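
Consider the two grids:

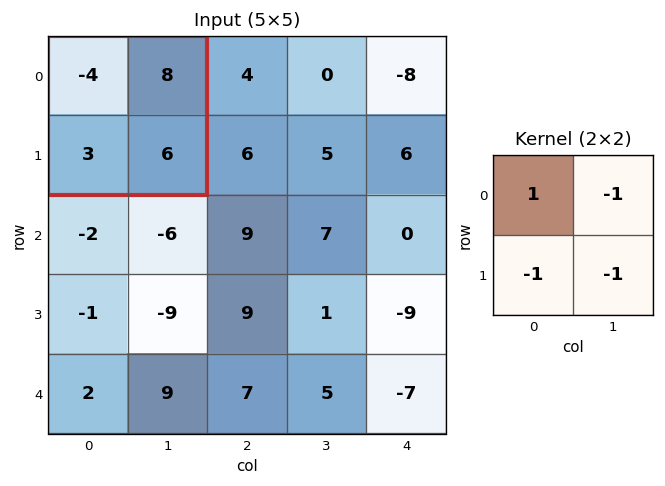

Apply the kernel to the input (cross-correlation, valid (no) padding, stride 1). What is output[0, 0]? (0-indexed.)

The receptive field on the input at this output position is [-4 8 / 3 6]. Elementwise product with the kernel and sum: -4·1 + 8·-1 + 3·-1 + 6·-1.

-21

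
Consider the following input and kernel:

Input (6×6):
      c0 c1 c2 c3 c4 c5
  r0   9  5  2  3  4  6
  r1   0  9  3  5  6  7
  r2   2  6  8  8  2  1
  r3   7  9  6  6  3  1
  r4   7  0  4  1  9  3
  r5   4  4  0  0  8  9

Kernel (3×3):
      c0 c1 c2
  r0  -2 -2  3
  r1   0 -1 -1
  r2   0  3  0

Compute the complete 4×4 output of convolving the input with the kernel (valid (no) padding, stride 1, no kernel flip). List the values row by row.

Output[0,0]: The receptive field on the input at this output position is [9 5 2 / 0 9 3 / 2 6 8]. Elementwise product with the kernel and sum: 9·-2 + 5·-2 + 2·3 + 9·-1 + 3·-1 + 6·3.

-16 11 15 -3
4 -7 10 5
-7 -4 -32 6
-6 -17 -25 -3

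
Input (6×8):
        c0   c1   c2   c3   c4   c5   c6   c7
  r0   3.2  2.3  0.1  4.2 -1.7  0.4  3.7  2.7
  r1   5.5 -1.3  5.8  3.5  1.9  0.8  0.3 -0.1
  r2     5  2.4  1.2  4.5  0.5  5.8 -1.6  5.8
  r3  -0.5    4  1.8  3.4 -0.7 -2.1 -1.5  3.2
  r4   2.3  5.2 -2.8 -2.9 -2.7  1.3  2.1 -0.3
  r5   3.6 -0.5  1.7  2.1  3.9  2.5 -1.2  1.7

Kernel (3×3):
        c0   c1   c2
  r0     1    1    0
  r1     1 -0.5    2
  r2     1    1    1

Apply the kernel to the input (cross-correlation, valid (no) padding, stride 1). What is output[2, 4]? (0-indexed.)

4.35

The receptive field on the input at this output position is [0.5 5.8 -1.6 / -0.7 -2.1 -1.5 / -2.7 1.3 2.1]. Elementwise product with the kernel and sum: 0.5·1 + 5.8·1 + -0.7·1 + -2.1·-0.5 + -1.5·2 + -2.7·1 + 1.3·1 + 2.1·1.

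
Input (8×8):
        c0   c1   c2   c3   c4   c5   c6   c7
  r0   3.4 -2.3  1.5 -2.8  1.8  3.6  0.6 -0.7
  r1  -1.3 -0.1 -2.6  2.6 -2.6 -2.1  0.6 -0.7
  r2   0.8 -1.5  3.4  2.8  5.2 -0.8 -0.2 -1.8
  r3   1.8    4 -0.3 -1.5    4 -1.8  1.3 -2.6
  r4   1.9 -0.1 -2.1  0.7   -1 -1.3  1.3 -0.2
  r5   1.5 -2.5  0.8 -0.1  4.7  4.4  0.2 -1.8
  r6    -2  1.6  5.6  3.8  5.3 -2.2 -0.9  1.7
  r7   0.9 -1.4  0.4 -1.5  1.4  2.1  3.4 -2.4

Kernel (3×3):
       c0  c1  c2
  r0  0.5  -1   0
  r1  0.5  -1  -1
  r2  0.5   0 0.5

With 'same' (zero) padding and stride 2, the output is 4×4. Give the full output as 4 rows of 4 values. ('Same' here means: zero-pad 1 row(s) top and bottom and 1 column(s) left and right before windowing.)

-1.15 1.4 -6.55 0.5
4 -3.15 -0.75 -2.25
-4.85 2.35 0.05 -2.65
-1.8 -12.1 -5.65 -0.05

Output[0,0]: The receptive field on the zero-padded input at this output position is [0 0 0 / 0 3.4 -2.3 / 0 -1.3 -0.1]. Elementwise product with the kernel and sum: 0·0.5 + 0·-1 + 0·0.5 + 3.4·-1 + -2.3·-1 + 0·0.5 + -0.1·0.5.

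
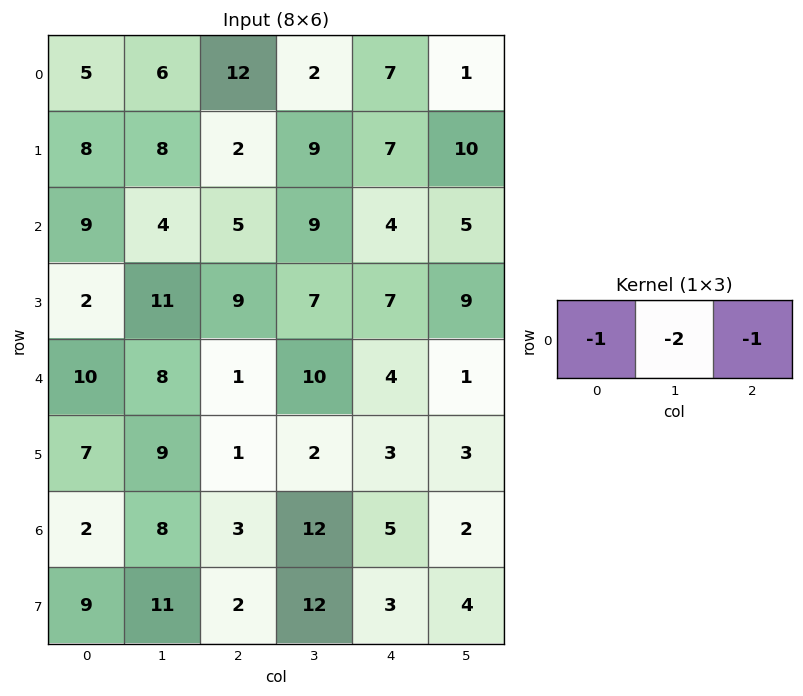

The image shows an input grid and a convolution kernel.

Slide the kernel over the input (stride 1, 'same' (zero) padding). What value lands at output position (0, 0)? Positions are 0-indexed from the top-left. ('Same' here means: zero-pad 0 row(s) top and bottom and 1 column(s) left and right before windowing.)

-16

The receptive field on the zero-padded input at this output position is [0 5 6]. Elementwise product with the kernel and sum: 0·-1 + 5·-2 + 6·-1.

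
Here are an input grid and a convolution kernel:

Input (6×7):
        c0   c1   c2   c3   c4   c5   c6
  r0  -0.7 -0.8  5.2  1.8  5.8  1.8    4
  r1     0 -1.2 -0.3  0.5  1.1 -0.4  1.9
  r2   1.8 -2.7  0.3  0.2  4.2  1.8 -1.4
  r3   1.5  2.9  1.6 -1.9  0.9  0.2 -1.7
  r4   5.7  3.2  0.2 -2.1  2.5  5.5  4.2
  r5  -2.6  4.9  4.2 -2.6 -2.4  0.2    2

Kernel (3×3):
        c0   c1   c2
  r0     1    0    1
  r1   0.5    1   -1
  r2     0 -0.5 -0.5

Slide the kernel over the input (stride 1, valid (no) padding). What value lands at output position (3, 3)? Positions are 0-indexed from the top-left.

The receptive field on the input at this output position is [-1.9 0.9 0.2 / -2.1 2.5 5.5 / -2.6 -2.4 0.2]. Elementwise product with the kernel and sum: -1.9·1 + 0.2·1 + -2.1·0.5 + 2.5·1 + 5.5·-1 + -2.4·-0.5 + 0.2·-0.5.

-4.65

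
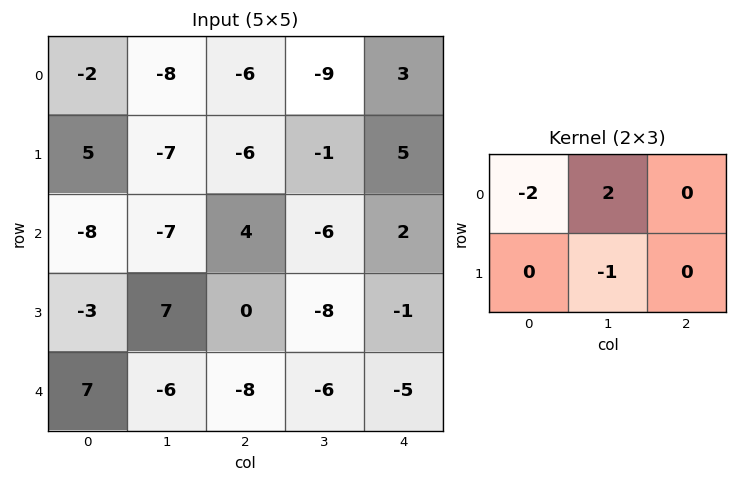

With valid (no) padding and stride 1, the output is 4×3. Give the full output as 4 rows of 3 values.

-5 10 -5
-17 -2 16
-5 22 -12
26 -6 -10

Output[0,0]: The receptive field on the input at this output position is [-2 -8 -6 / 5 -7 -6]. Elementwise product with the kernel and sum: -2·-2 + -8·2 + -7·-1.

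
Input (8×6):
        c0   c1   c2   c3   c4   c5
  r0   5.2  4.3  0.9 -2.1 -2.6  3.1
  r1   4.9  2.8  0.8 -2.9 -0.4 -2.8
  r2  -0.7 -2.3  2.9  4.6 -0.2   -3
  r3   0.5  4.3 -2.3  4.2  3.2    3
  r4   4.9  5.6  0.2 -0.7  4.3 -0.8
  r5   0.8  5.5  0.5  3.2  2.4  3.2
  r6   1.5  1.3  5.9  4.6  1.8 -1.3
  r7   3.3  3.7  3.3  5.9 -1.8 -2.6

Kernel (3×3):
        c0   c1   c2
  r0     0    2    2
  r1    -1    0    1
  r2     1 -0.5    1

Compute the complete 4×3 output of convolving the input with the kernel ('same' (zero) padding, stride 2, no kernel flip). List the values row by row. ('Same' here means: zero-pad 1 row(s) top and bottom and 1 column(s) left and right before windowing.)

Output[0,0]: The receptive field on the zero-padded input at this output position is [0 0 0 / 0 5.2 4.3 / 0 4.9 2.8]. Elementwise product with the kernel and sum: 0·2 + 0·2 + 0·-1 + 4.3·1 + 0·1 + 4.9·-0.5 + 2.8·1.
Output[0,1]: The receptive field on the zero-padded input at this output position is [0 0 0 / 4.3 0.9 -2.1 / 2.8 0.8 -2.9]. Elementwise product with the kernel and sum: 0·2 + 0·2 + 4.3·-1 + -2.1·1 + 2.8·1 + 0.8·-0.5 + -2.9·1.

4.65 -6.9 -0.3
17.15 12.35 -8.4
20.3 5.95 17.5
15.95 18.65 9.5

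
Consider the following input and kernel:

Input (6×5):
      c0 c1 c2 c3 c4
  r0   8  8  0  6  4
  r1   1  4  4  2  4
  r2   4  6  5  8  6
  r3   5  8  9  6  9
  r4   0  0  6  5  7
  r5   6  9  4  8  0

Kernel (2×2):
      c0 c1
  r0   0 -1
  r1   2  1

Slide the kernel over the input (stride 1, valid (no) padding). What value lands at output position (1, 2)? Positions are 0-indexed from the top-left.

16

The receptive field on the input at this output position is [4 2 / 5 8]. Elementwise product with the kernel and sum: 2·-1 + 5·2 + 8·1.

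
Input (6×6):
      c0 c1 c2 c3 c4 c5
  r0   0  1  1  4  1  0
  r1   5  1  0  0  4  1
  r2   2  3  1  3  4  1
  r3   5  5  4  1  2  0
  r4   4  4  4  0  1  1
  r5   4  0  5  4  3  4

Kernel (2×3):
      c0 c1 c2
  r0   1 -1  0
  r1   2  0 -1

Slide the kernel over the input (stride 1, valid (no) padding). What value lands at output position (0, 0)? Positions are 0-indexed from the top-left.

9

The receptive field on the input at this output position is [0 1 1 / 5 1 0]. Elementwise product with the kernel and sum: 0·1 + 1·-1 + 5·2 + 0·-1.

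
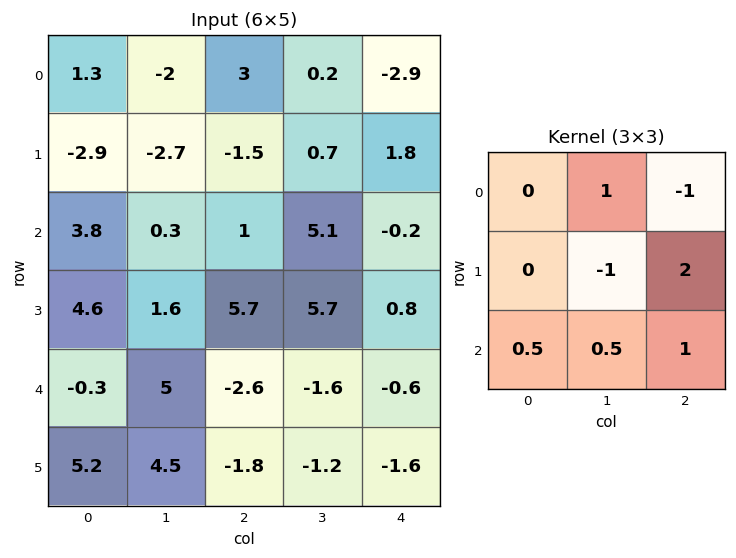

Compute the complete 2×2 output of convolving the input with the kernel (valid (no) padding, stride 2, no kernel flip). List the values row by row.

-2.25 8.85
8.85 -1.5

Output[0,0]: The receptive field on the input at this output position is [1.3 -2 3 / -2.9 -2.7 -1.5 / 3.8 0.3 1]. Elementwise product with the kernel and sum: -2·1 + 3·-1 + -2.7·-1 + -1.5·2 + 3.8·0.5 + 0.3·0.5 + 1·1.
Output[0,1]: The receptive field on the input at this output position is [3 0.2 -2.9 / -1.5 0.7 1.8 / 1 5.1 -0.2]. Elementwise product with the kernel and sum: 0.2·1 + -2.9·-1 + 0.7·-1 + 1.8·2 + 1·0.5 + 5.1·0.5 + -0.2·1.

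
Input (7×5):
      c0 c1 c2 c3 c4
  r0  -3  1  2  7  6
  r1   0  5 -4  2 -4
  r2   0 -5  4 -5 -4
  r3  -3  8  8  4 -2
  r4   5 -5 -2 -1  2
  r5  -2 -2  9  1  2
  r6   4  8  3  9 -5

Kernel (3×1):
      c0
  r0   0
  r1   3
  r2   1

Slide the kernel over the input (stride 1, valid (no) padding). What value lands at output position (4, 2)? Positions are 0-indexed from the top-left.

The receptive field on the input at this output position is [-2 / 9 / 3]. Elementwise product with the kernel and sum: 9·3 + 3·1.

30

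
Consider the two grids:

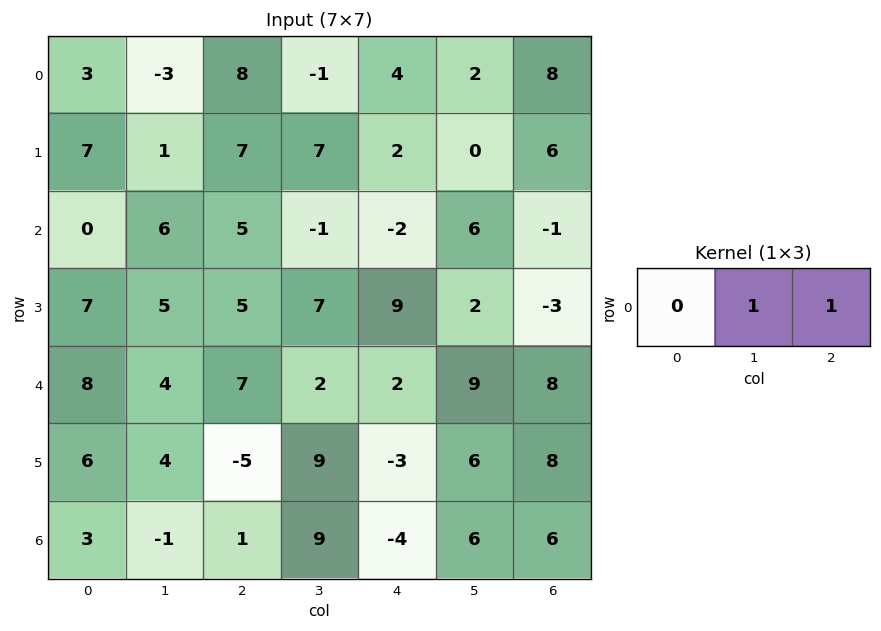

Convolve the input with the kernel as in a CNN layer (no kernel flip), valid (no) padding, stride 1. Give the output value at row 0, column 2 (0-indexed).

3

The receptive field on the input at this output position is [8 -1 4]. Elementwise product with the kernel and sum: -1·1 + 4·1.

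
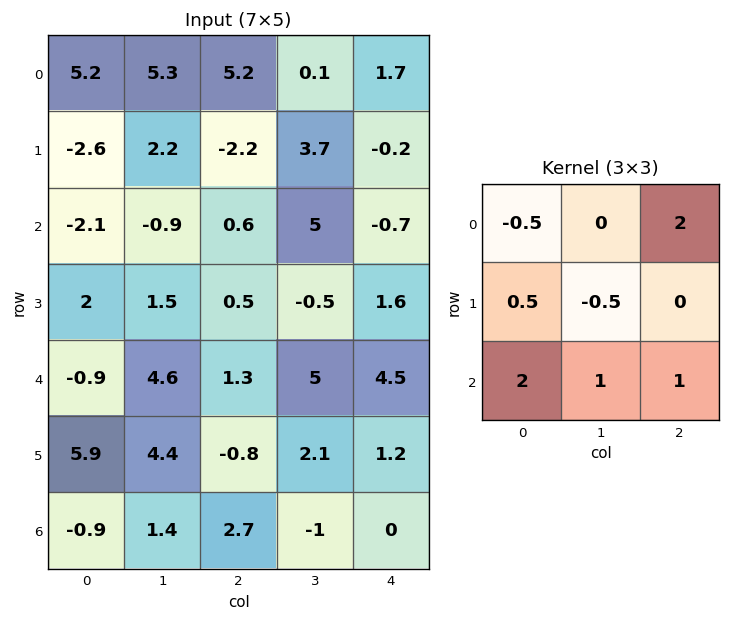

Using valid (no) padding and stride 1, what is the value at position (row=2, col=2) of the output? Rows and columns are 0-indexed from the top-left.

The receptive field on the input at this output position is [0.6 5 -0.7 / 0.5 -0.5 1.6 / 1.3 5 4.5]. Elementwise product with the kernel and sum: 0.6·-0.5 + -0.7·2 + 0.5·0.5 + -0.5·-0.5 + 1.3·2 + 5·1 + 4.5·1.

10.9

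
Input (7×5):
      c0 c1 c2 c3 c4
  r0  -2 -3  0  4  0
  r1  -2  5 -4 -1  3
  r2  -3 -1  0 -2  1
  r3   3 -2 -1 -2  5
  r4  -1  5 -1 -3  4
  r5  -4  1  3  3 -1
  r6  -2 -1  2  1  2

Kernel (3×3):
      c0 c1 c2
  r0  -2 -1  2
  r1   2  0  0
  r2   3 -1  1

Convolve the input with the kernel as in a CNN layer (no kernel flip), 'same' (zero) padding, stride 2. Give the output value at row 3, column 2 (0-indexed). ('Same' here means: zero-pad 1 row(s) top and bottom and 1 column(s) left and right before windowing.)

-3

The receptive field on the zero-padded input at this output position is [3 -1 0 / 1 2 0 / 0 0 0]. Elementwise product with the kernel and sum: 3·-2 + -1·-1 + 0·2 + 1·2 + 0·3 + 0·-1 + 0·1.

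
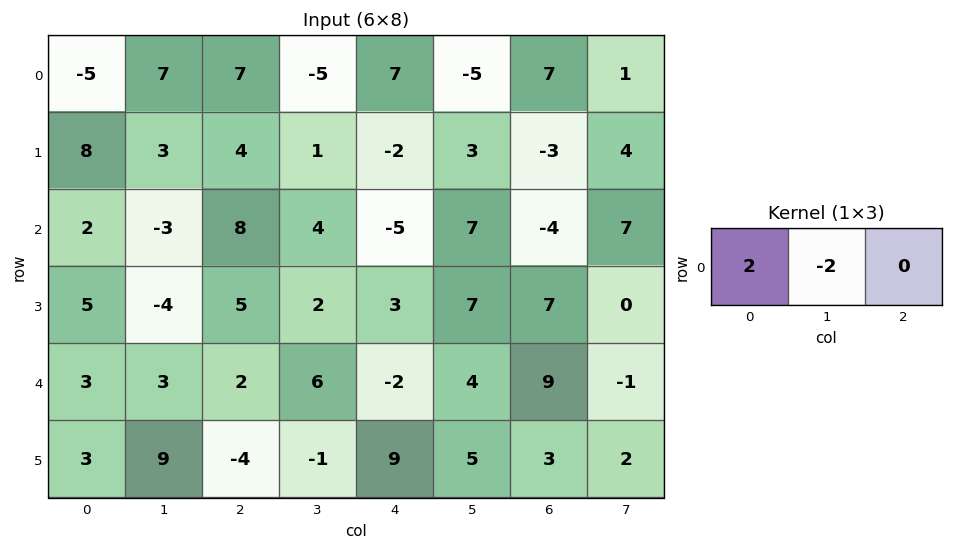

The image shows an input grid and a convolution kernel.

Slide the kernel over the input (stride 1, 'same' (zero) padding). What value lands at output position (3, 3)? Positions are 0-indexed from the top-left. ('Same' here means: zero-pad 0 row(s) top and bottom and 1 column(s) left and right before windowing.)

The receptive field on the zero-padded input at this output position is [5 2 3]. Elementwise product with the kernel and sum: 5·2 + 2·-2.

6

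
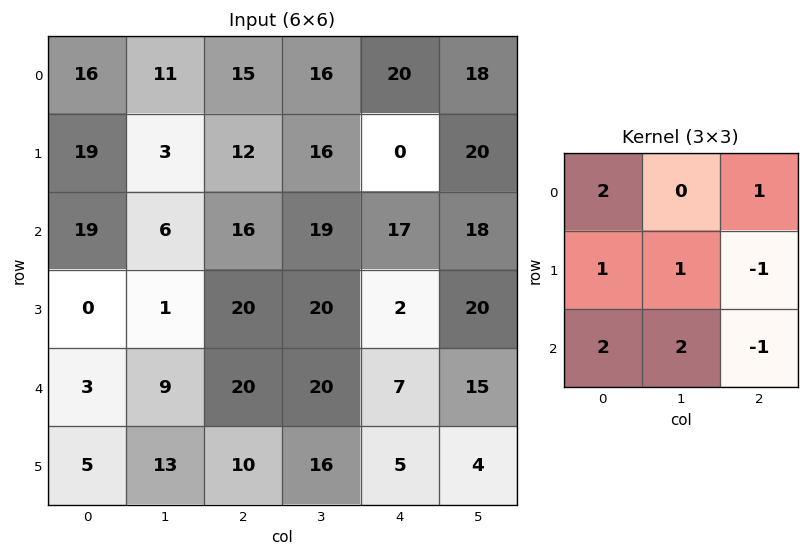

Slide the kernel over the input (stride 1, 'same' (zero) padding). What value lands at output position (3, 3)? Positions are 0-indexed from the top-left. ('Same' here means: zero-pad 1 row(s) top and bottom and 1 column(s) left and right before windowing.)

160

The receptive field on the zero-padded input at this output position is [16 19 17 / 20 20 2 / 20 20 7]. Elementwise product with the kernel and sum: 16·2 + 17·1 + 20·1 + 20·1 + 2·-1 + 20·2 + 20·2 + 7·-1.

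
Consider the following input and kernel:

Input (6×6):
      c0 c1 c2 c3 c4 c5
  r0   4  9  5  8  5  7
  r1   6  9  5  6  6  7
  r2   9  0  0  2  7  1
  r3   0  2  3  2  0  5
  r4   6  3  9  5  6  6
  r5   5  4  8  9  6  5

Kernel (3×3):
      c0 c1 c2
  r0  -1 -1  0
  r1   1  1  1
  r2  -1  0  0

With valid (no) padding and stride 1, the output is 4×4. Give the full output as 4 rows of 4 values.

-2 6 4 4
-6 -14 -5 -4
-10 4 -6 -7
11 8 7 6

Output[0,0]: The receptive field on the input at this output position is [4 9 5 / 6 9 5 / 9 0 0]. Elementwise product with the kernel and sum: 4·-1 + 9·-1 + 6·1 + 9·1 + 5·1 + 9·-1.
Output[0,1]: The receptive field on the input at this output position is [9 5 8 / 9 5 6 / 0 0 2]. Elementwise product with the kernel and sum: 9·-1 + 5·-1 + 9·1 + 5·1 + 6·1 + 0·-1.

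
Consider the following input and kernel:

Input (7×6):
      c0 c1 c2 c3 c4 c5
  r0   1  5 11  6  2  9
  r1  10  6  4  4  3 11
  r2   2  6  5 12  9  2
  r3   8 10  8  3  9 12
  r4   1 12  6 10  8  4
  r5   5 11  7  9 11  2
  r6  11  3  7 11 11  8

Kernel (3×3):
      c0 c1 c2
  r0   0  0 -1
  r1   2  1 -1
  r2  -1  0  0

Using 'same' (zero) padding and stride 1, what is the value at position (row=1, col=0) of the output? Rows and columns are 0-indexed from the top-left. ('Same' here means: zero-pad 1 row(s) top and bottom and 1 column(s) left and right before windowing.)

The receptive field on the zero-padded input at this output position is [0 1 5 / 0 10 6 / 0 2 6]. Elementwise product with the kernel and sum: 5·-1 + 0·2 + 10·1 + 6·-1 + 0·-1.

-1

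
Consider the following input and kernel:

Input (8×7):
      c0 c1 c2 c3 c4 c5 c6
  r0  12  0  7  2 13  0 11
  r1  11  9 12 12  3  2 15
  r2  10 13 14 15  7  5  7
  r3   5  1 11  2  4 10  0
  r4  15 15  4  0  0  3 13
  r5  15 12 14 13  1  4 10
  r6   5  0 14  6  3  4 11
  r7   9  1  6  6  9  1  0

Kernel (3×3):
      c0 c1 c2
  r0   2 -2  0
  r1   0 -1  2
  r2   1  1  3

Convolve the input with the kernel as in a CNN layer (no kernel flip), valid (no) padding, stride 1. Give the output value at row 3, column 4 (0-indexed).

The receptive field on the input at this output position is [4 10 0 / 0 3 13 / 1 4 10]. Elementwise product with the kernel and sum: 4·2 + 10·-2 + 3·-1 + 13·2 + 1·1 + 4·1 + 10·3.

46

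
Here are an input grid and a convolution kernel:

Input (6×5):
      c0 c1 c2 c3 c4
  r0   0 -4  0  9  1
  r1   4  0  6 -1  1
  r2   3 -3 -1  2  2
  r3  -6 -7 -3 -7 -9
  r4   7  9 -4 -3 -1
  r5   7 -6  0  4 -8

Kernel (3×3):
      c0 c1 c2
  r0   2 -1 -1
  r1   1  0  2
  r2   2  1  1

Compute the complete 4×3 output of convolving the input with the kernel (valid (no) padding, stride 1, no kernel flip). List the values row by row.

Output[0,0]: The receptive field on the input at this output position is [0 -4 0 / 4 0 6 / 3 -3 -1]. Elementwise product with the kernel and sum: 0·2 + -4·-1 + 0·-1 + 4·1 + 6·2 + 3·2 + -3·1 + -1·1.
Output[0,1]: The receptive field on the input at this output position is [-4 0 9 / 0 6 -1 / -3 -1 2]. Elementwise product with the kernel and sum: -4·2 + 0·-1 + 9·-1 + 0·1 + -1·2 + -3·2 + -1·1 + 2·1.

22 -24 0
-19 -28 -7
17 -17 -39
5 -9 0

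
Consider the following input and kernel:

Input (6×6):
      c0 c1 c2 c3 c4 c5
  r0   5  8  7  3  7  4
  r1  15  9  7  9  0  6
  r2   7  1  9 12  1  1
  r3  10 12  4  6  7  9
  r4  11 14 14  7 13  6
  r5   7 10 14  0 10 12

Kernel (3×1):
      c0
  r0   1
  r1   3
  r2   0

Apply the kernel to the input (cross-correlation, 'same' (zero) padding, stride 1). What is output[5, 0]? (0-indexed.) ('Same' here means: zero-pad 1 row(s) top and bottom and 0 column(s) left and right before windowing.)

The receptive field on the zero-padded input at this output position is [11 / 7 / 0]. Elementwise product with the kernel and sum: 11·1 + 7·3.

32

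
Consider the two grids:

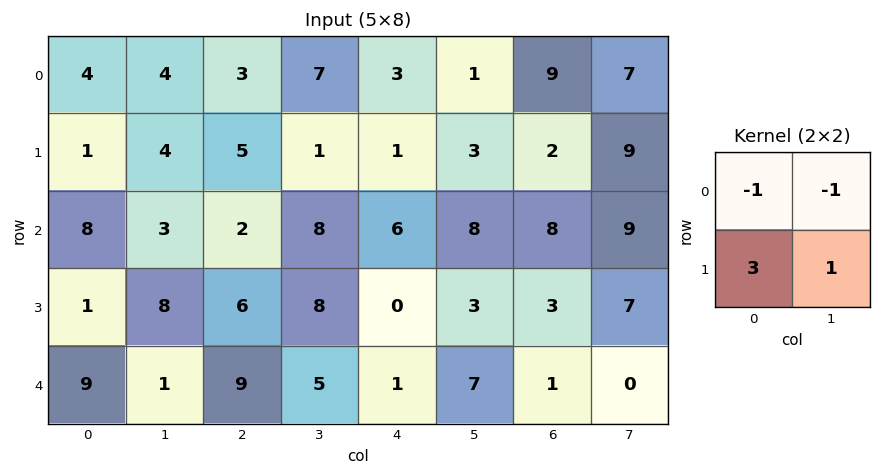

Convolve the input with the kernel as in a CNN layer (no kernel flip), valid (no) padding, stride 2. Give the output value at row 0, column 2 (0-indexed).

2

The receptive field on the input at this output position is [3 1 / 1 3]. Elementwise product with the kernel and sum: 3·-1 + 1·-1 + 1·3 + 3·1.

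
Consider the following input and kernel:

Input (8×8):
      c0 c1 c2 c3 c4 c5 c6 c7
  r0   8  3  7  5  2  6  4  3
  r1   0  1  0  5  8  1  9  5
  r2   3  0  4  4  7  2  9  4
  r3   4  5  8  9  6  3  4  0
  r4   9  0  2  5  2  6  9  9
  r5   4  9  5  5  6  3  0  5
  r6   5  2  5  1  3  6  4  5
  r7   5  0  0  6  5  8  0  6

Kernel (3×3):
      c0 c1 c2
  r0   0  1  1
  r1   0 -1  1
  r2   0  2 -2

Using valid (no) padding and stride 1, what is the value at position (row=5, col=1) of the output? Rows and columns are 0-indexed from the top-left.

-6

The receptive field on the input at this output position is [9 5 5 / 2 5 1 / 0 0 6]. Elementwise product with the kernel and sum: 5·1 + 5·1 + 5·-1 + 1·1 + 0·2 + 6·-2.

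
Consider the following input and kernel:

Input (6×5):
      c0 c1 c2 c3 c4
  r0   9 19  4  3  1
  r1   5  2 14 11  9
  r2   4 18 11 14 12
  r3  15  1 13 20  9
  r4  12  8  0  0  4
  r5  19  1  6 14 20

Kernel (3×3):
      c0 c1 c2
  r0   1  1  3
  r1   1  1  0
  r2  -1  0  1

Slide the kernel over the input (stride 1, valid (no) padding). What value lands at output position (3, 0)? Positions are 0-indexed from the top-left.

The receptive field on the input at this output position is [15 1 13 / 12 8 0 / 19 1 6]. Elementwise product with the kernel and sum: 15·1 + 1·1 + 13·3 + 12·1 + 8·1 + 19·-1 + 6·1.

62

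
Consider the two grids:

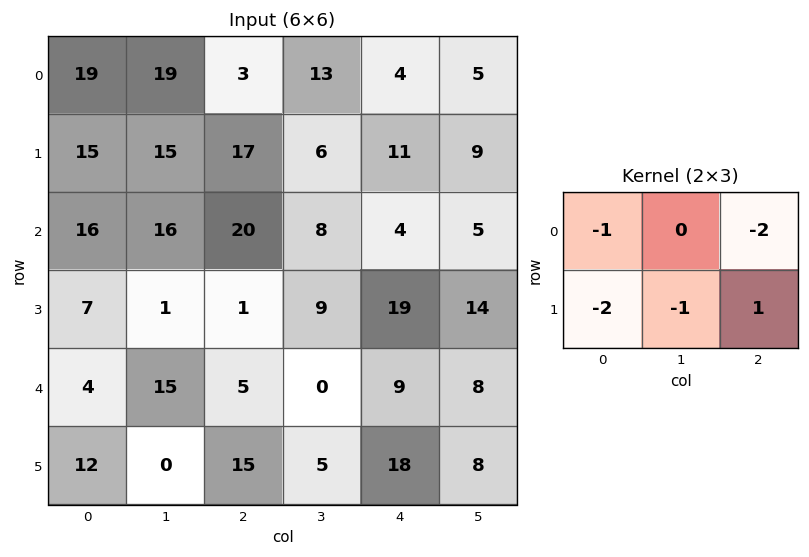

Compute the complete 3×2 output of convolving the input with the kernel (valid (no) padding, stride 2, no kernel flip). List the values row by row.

Output[0,0]: The receptive field on the input at this output position is [19 19 3 / 15 15 17]. Elementwise product with the kernel and sum: 19·-1 + 3·-2 + 15·-2 + 15·-1 + 17·1.

-53 -40
-70 -20
-23 -40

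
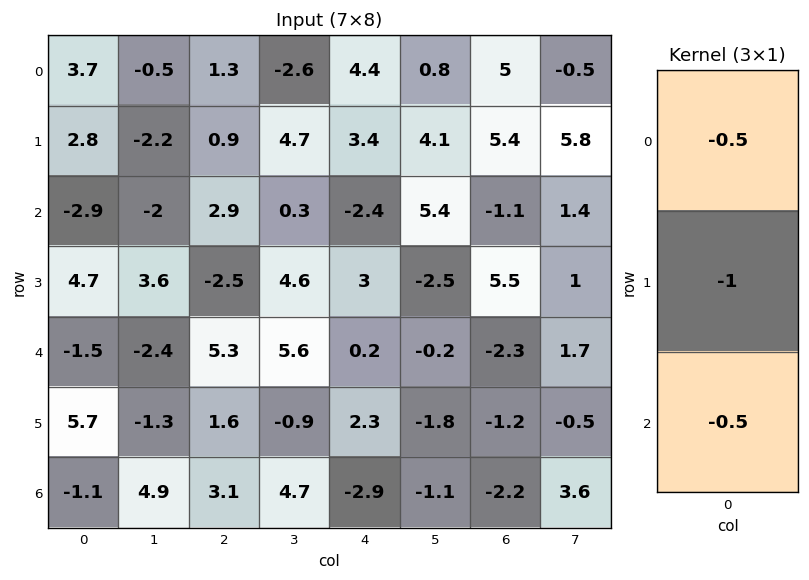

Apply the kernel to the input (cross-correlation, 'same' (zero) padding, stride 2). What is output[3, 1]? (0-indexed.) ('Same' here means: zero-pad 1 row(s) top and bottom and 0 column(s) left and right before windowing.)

The receptive field on the zero-padded input at this output position is [1.6 / 3.1 / 0]. Elementwise product with the kernel and sum: 1.6·-0.5 + 3.1·-1 + 0·-0.5.

-3.9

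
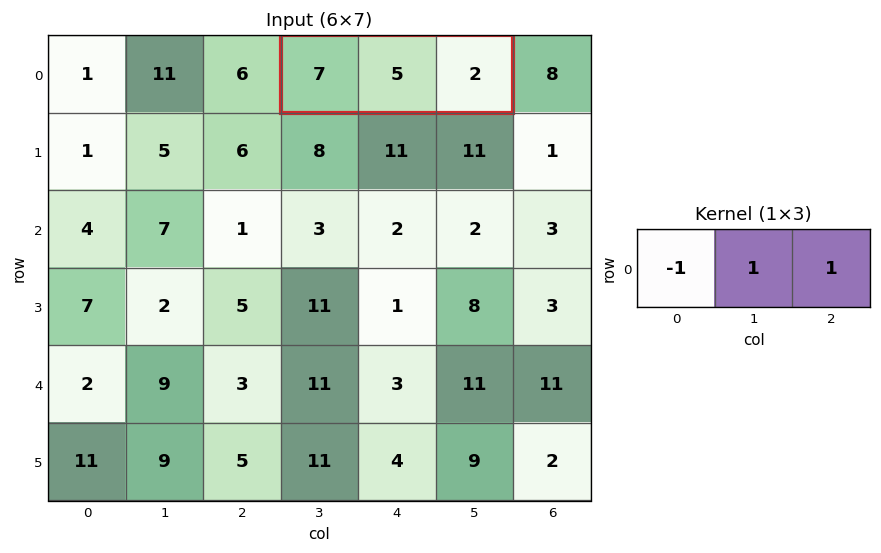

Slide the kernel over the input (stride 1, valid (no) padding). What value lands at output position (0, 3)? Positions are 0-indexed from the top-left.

0

The receptive field on the input at this output position is [7 5 2]. Elementwise product with the kernel and sum: 7·-1 + 5·1 + 2·1.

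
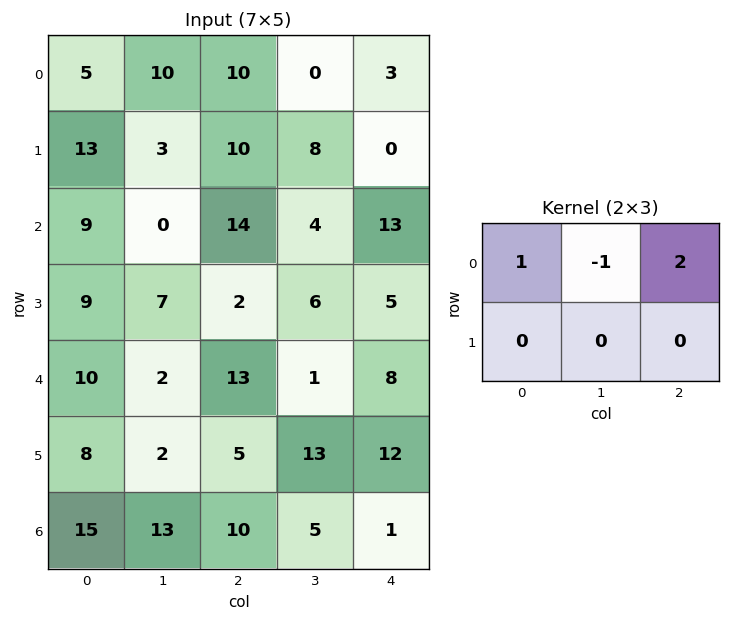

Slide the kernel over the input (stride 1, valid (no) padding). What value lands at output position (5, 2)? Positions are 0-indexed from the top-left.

16

The receptive field on the input at this output position is [5 13 12 / 10 5 1]. Elementwise product with the kernel and sum: 5·1 + 13·-1 + 12·2.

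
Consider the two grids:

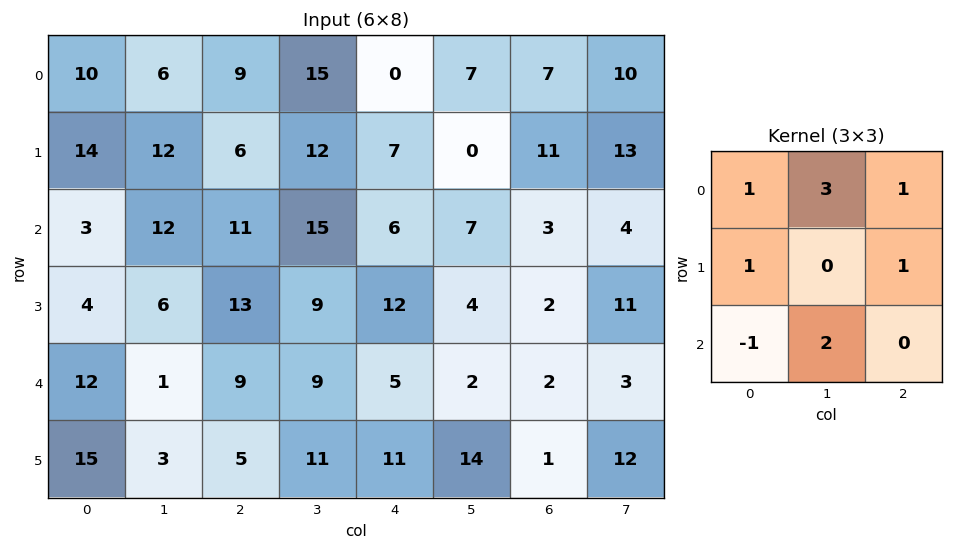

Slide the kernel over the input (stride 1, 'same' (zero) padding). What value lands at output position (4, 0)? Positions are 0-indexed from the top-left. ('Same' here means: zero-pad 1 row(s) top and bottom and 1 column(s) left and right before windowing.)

The receptive field on the zero-padded input at this output position is [0 4 6 / 0 12 1 / 0 15 3]. Elementwise product with the kernel and sum: 0·1 + 4·3 + 6·1 + 0·1 + 1·1 + 0·-1 + 15·2.

49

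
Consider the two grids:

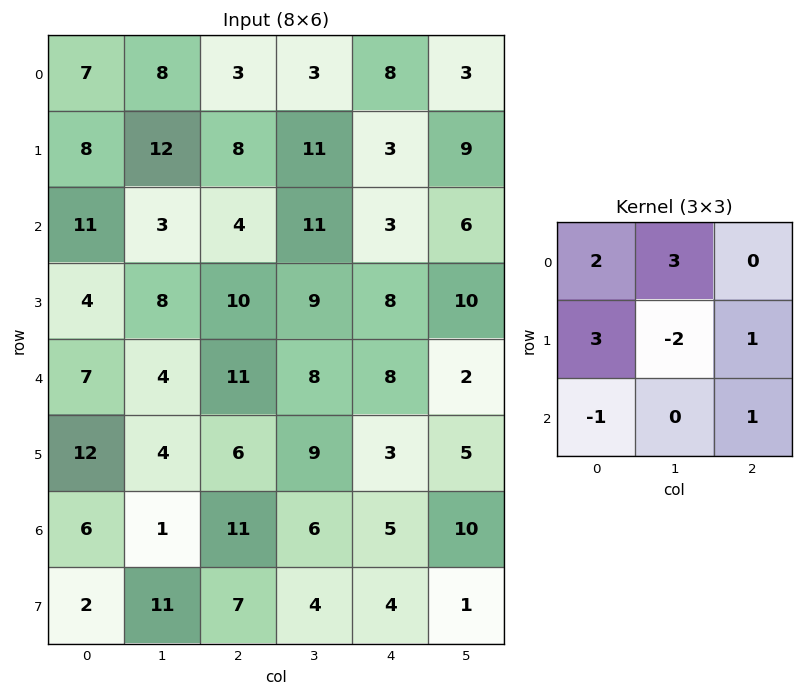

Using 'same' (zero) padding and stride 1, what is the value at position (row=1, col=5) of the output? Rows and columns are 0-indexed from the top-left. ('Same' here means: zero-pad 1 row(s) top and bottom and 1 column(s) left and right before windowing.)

13

The receptive field on the zero-padded input at this output position is [8 3 0 / 3 9 0 / 3 6 0]. Elementwise product with the kernel and sum: 8·2 + 3·3 + 3·3 + 9·-2 + 0·1 + 3·-1 + 0·1.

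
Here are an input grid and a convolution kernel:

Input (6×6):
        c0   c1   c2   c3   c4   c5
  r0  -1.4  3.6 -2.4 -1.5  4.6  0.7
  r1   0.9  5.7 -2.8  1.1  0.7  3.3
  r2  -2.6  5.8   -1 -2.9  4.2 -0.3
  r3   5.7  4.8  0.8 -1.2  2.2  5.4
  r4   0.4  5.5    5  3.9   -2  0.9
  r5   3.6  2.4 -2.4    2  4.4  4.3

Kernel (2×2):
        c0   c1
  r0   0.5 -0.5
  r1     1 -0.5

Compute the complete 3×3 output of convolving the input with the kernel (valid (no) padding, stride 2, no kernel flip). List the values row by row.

Output[0,0]: The receptive field on the input at this output position is [-1.4 3.6 / 0.9 5.7]. Elementwise product with the kernel and sum: -1.4·0.5 + 3.6·-0.5 + 0.9·1 + 5.7·-0.5.
Output[0,1]: The receptive field on the input at this output position is [-2.4 -1.5 / -2.8 1.1]. Elementwise product with the kernel and sum: -2.4·0.5 + -1.5·-0.5 + -2.8·1 + 1.1·-0.5.

-4.45 -3.8 1
-0.9 2.35 1.75
-0.15 -2.85 0.8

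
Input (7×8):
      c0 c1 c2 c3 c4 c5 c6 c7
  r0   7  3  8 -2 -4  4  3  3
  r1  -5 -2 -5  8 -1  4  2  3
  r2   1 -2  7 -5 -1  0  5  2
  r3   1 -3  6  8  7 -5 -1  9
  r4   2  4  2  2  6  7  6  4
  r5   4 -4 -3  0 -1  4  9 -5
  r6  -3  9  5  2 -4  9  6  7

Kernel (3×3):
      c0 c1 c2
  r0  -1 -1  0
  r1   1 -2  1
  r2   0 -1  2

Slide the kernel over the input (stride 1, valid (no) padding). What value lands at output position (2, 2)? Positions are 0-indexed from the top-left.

5

The receptive field on the input at this output position is [7 -5 -1 / 6 8 7 / 2 2 6]. Elementwise product with the kernel and sum: 7·-1 + -5·-1 + 6·1 + 8·-2 + 7·1 + 2·-1 + 6·2.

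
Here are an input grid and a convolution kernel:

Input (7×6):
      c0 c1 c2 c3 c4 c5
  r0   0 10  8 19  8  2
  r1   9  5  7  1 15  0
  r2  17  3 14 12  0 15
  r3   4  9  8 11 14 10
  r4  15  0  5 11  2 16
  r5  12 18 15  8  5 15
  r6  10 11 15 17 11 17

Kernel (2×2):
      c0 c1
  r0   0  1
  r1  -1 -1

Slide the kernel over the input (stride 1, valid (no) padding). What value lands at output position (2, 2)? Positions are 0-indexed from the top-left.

-7

The receptive field on the input at this output position is [14 12 / 8 11]. Elementwise product with the kernel and sum: 12·1 + 8·-1 + 11·-1.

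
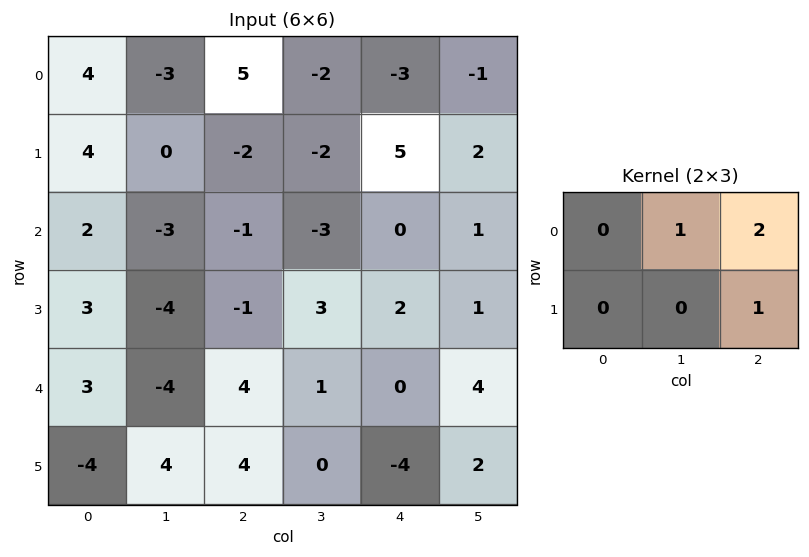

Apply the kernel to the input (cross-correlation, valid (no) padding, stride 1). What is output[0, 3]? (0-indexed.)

-3

The receptive field on the input at this output position is [-2 -3 -1 / -2 5 2]. Elementwise product with the kernel and sum: -3·1 + -1·2 + 2·1.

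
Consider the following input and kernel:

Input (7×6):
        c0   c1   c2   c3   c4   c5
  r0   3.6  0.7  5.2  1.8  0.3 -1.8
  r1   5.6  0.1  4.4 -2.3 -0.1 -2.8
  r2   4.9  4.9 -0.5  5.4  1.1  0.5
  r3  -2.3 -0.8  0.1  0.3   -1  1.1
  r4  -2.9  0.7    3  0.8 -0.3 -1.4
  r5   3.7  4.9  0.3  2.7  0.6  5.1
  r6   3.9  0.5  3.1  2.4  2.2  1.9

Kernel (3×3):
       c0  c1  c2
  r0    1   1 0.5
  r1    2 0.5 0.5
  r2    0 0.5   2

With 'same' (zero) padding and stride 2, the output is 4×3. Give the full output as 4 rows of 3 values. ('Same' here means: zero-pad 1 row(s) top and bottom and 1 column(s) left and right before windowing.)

5.15 2.5 -2.8
7.8 16.25 9.5
7.85 8.3 11.1
8.35 10.3 12.7

Output[0,0]: The receptive field on the zero-padded input at this output position is [0 0 0 / 0 3.6 0.7 / 0 5.6 0.1]. Elementwise product with the kernel and sum: 0·1 + 0·1 + 0·0.5 + 0·2 + 3.6·0.5 + 0.7·0.5 + 5.6·0.5 + 0.1·2.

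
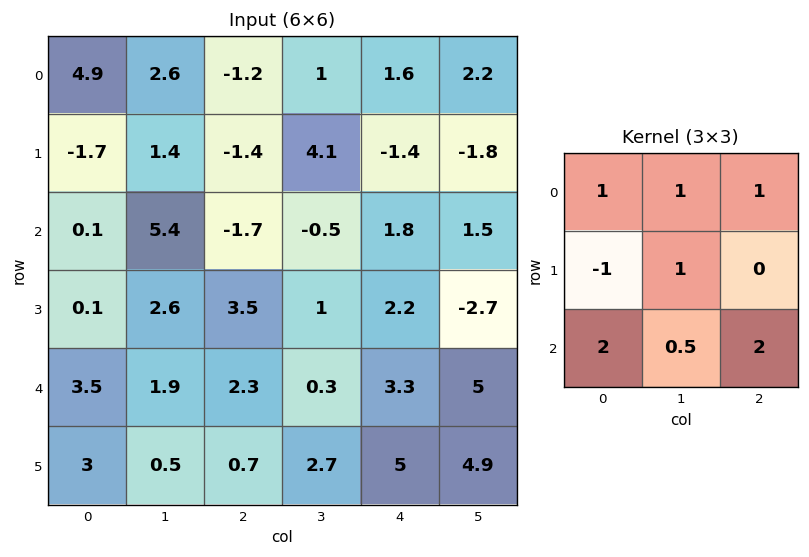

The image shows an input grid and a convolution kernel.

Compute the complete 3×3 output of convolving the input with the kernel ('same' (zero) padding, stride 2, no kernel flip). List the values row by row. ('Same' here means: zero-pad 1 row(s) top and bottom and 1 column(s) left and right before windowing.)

Output[0,0]: The receptive field on the zero-padded input at this output position is [0 0 0 / 0 4.9 2.6 / 0 -1.7 1.4]. Elementwise product with the kernel and sum: 0·1 + 0·1 + 0·1 + 0·-1 + 4.9·1 + 0·2 + -1.7·0.5 + 1.4·2.

6.85 6.5 4.5
5.05 5.95 0.9
8.7 14.25 21.2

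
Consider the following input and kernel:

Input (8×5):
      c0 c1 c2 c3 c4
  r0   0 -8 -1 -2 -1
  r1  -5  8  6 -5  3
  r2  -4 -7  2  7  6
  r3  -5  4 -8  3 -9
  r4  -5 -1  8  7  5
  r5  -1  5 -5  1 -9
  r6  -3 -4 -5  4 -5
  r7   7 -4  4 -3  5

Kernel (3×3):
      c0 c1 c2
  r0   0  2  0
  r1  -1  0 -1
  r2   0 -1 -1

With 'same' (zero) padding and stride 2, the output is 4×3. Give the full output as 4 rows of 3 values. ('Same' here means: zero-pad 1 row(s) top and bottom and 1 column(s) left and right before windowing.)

Output[0,0]: The receptive field on the zero-padded input at this output position is [0 0 0 / 0 0 -8 / 0 -5 8]. Elementwise product with the kernel and sum: 0·2 + 0·-1 + -8·-1 + -5·-1 + 8·-1.
Output[0,1]: The receptive field on the zero-padded input at this output position is [0 0 0 / -8 -1 -2 / 8 6 -5]. Elementwise product with the kernel and sum: 0·2 + -8·-1 + -2·-1 + 6·-1 + -5·-1.

5 9 -1
-2 17 8
-13 -18 -16
-1 -11 -27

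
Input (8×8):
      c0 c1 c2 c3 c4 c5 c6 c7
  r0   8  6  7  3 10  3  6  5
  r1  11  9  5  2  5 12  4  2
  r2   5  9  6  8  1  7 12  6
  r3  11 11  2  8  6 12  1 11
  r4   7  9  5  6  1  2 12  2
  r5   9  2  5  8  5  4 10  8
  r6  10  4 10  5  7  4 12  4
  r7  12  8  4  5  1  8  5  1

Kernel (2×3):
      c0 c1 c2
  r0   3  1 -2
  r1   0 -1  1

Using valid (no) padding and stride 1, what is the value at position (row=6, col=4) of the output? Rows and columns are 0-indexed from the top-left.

The receptive field on the input at this output position is [7 4 12 / 1 8 5]. Elementwise product with the kernel and sum: 7·3 + 4·1 + 12·-2 + 8·-1 + 5·1.

-2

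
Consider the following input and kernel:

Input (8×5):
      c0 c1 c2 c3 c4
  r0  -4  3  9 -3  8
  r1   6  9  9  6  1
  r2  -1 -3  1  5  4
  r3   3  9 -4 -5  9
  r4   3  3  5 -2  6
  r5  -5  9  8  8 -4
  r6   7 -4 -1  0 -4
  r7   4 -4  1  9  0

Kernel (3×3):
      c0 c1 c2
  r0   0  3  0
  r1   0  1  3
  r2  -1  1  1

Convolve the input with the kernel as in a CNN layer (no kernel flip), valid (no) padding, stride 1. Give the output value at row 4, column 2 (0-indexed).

-13

The receptive field on the input at this output position is [5 -2 6 / 8 8 -4 / -1 0 -4]. Elementwise product with the kernel and sum: -2·3 + 8·1 + -4·3 + -1·-1 + 0·1 + -4·1.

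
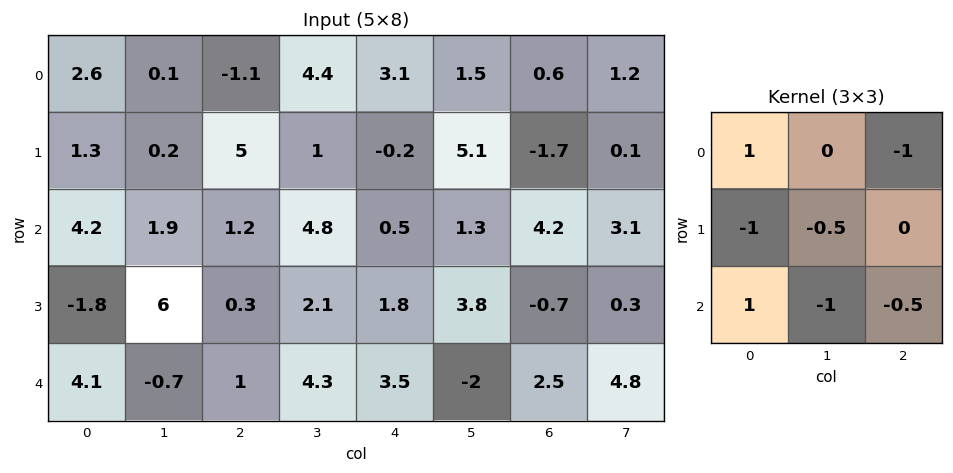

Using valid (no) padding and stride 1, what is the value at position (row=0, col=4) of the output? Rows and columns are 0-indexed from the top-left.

The receptive field on the input at this output position is [3.1 1.5 0.6 / -0.2 5.1 -1.7 / 0.5 1.3 4.2]. Elementwise product with the kernel and sum: 3.1·1 + 0.6·-1 + -0.2·-1 + 5.1·-0.5 + 0.5·1 + 1.3·-1 + 4.2·-0.5.

-2.75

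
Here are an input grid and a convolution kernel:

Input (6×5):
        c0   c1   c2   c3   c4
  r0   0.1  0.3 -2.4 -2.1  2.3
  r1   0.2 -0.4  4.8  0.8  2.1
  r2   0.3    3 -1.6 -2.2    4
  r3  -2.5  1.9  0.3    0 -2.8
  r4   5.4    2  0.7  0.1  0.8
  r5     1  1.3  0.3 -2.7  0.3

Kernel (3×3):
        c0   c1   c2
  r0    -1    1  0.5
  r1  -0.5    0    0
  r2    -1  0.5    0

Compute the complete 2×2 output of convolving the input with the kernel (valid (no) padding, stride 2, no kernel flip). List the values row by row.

0.1 -0.45
-1.25 0.6

Output[0,0]: The receptive field on the input at this output position is [0.1 0.3 -2.4 / 0.2 -0.4 4.8 / 0.3 3 -1.6]. Elementwise product with the kernel and sum: 0.1·-1 + 0.3·1 + -2.4·0.5 + 0.2·-0.5 + 0.3·-1 + 3·0.5.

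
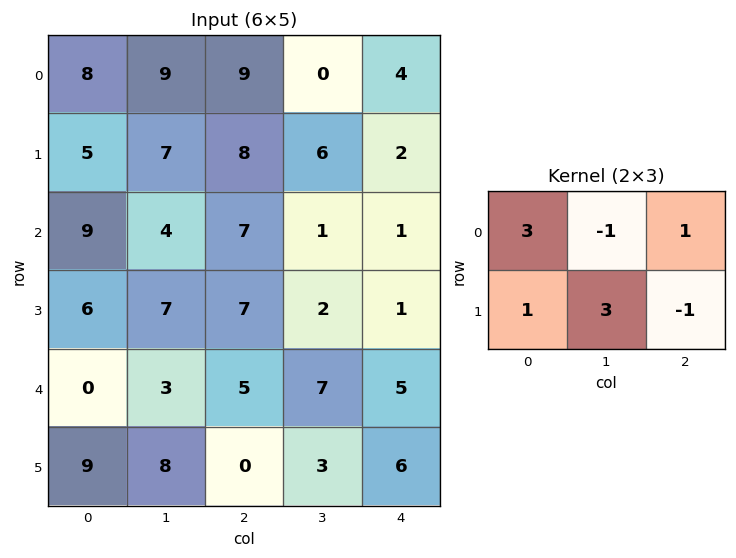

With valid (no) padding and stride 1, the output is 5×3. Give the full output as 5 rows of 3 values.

42 43 55
30 43 29
50 32 33
22 27 41
35 16 16

Output[0,0]: The receptive field on the input at this output position is [8 9 9 / 5 7 8]. Elementwise product with the kernel and sum: 8·3 + 9·-1 + 9·1 + 5·1 + 7·3 + 8·-1.
Output[0,1]: The receptive field on the input at this output position is [9 9 0 / 7 8 6]. Elementwise product with the kernel and sum: 9·3 + 9·-1 + 0·1 + 7·1 + 8·3 + 6·-1.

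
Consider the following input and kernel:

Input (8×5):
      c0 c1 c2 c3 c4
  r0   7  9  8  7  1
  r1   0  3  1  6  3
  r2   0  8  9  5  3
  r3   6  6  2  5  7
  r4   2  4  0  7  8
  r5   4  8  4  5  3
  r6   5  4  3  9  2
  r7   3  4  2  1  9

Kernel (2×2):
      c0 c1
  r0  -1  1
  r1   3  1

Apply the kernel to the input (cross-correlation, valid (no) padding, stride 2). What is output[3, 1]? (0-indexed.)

The receptive field on the input at this output position is [3 9 / 2 1]. Elementwise product with the kernel and sum: 3·-1 + 9·1 + 2·3 + 1·1.

13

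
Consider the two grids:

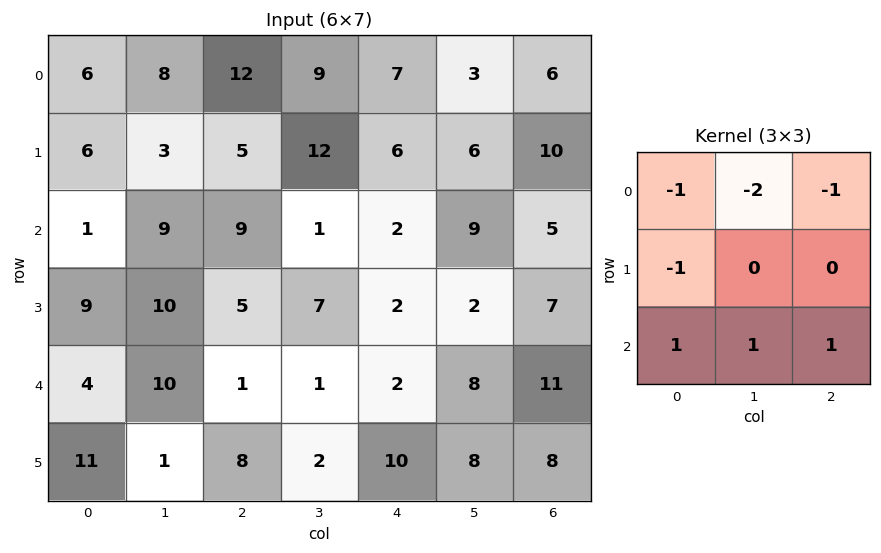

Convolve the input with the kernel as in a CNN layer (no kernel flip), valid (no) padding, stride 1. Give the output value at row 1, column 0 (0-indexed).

The receptive field on the input at this output position is [6 3 5 / 1 9 9 / 9 10 5]. Elementwise product with the kernel and sum: 6·-1 + 3·-2 + 5·-1 + 1·-1 + 9·1 + 10·1 + 5·1.

6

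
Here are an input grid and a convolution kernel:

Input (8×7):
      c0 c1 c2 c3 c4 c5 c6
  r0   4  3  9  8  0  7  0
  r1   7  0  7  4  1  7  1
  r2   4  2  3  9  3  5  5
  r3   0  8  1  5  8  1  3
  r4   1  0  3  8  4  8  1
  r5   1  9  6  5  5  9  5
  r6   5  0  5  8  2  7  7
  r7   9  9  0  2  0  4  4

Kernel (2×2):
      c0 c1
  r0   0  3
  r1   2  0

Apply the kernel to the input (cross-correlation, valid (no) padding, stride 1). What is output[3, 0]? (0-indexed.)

The receptive field on the input at this output position is [0 8 / 1 0]. Elementwise product with the kernel and sum: 8·3 + 1·2.

26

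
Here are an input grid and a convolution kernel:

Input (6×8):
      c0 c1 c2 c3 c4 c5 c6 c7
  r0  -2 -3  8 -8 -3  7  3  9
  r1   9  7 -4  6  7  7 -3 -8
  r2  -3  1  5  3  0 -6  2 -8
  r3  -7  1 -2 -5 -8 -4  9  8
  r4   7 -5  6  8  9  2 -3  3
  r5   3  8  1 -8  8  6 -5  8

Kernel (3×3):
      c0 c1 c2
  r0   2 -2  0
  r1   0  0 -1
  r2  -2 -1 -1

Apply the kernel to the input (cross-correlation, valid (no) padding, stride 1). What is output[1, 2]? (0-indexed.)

-3

The receptive field on the input at this output position is [-4 6 7 / 5 3 0 / -2 -5 -8]. Elementwise product with the kernel and sum: -4·2 + 6·-2 + 0·-1 + -2·-2 + -5·-1 + -8·-1.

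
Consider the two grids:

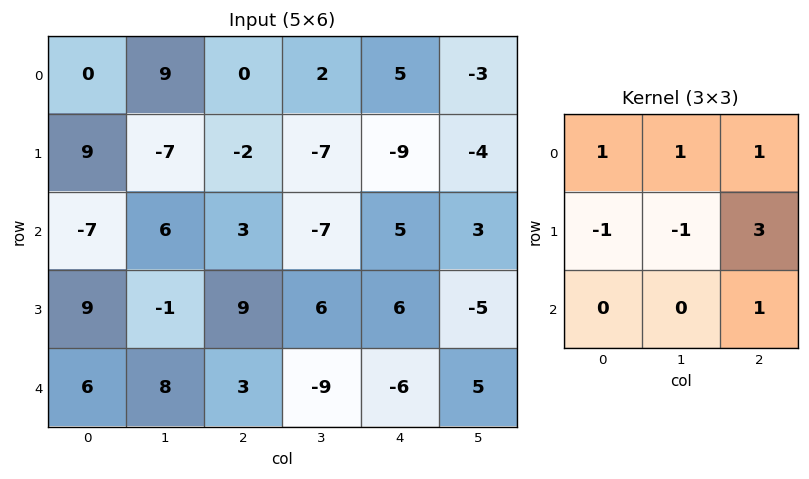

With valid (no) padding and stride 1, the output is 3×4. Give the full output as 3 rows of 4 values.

4 -8 -6 11
19 -40 7 -14
24 3 -2 -21

Output[0,0]: The receptive field on the input at this output position is [0 9 0 / 9 -7 -2 / -7 6 3]. Elementwise product with the kernel and sum: 0·1 + 9·1 + 0·1 + 9·-1 + -7·-1 + -2·3 + 3·1.
Output[0,1]: The receptive field on the input at this output position is [9 0 2 / -7 -2 -7 / 6 3 -7]. Elementwise product with the kernel and sum: 9·1 + 0·1 + 2·1 + -7·-1 + -2·-1 + -7·3 + -7·1.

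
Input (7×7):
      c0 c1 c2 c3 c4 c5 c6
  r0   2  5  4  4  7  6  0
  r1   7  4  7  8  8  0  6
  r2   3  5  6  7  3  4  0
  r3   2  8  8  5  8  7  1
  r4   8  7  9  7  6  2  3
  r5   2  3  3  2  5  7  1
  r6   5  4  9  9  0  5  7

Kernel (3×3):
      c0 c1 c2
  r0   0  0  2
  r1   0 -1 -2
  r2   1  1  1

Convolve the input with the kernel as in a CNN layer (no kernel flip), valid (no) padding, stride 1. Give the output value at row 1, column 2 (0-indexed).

24

The receptive field on the input at this output position is [7 8 8 / 6 7 3 / 8 5 8]. Elementwise product with the kernel and sum: 8·2 + 7·-1 + 3·-2 + 8·1 + 5·1 + 8·1.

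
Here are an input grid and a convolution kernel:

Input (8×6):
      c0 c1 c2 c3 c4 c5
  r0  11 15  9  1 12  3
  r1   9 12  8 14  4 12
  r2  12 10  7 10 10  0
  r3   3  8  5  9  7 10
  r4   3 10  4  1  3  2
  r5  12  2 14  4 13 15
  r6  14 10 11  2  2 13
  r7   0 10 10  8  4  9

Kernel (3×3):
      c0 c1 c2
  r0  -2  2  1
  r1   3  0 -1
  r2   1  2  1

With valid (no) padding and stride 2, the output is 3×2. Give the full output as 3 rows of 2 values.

Output[0,0]: The receptive field on the input at this output position is [11 15 9 / 9 12 8 / 12 10 7]. Elementwise product with the kernel and sum: 11·-2 + 15·2 + 9·1 + 9·3 + 8·-1 + 12·1 + 10·2 + 7·1.

75 53
34 33
85 43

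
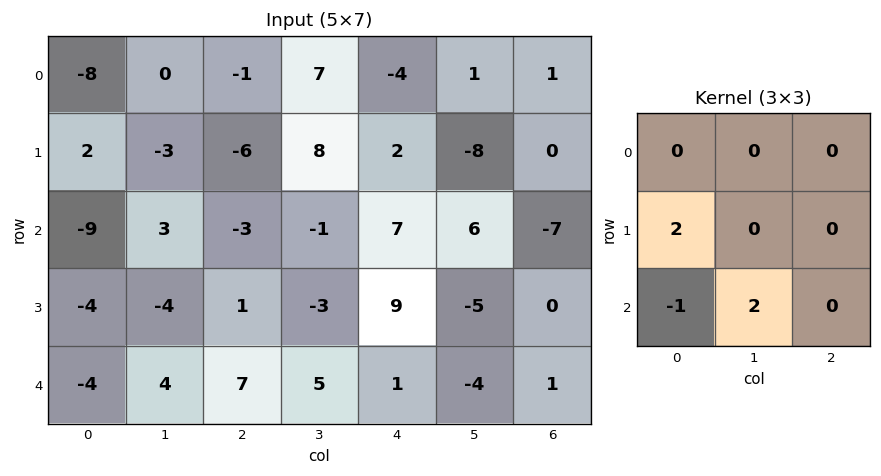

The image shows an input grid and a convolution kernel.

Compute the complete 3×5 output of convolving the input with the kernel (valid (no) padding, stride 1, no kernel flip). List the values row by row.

19 -15 -11 31 9
-22 12 -13 19 -5
4 2 5 -9 9

Output[0,0]: The receptive field on the input at this output position is [-8 0 -1 / 2 -3 -6 / -9 3 -3]. Elementwise product with the kernel and sum: 2·2 + -9·-1 + 3·2.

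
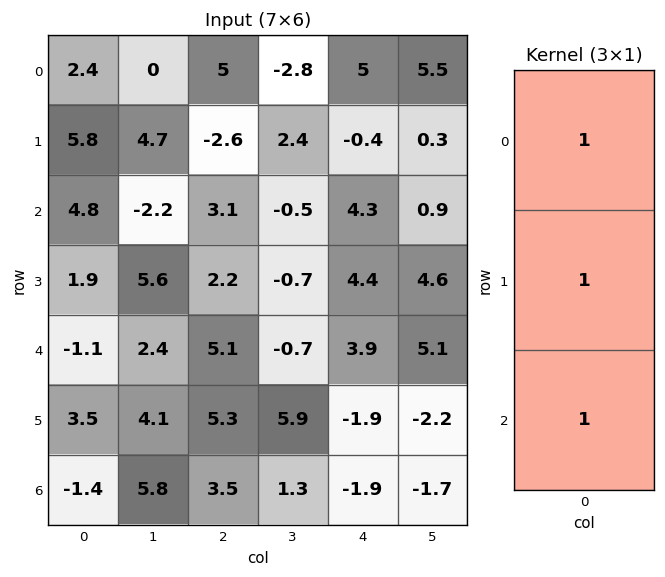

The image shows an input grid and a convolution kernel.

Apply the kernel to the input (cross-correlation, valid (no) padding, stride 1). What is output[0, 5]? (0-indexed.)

The receptive field on the input at this output position is [5.5 / 0.3 / 0.9]. Elementwise product with the kernel and sum: 5.5·1 + 0.3·1 + 0.9·1.

6.7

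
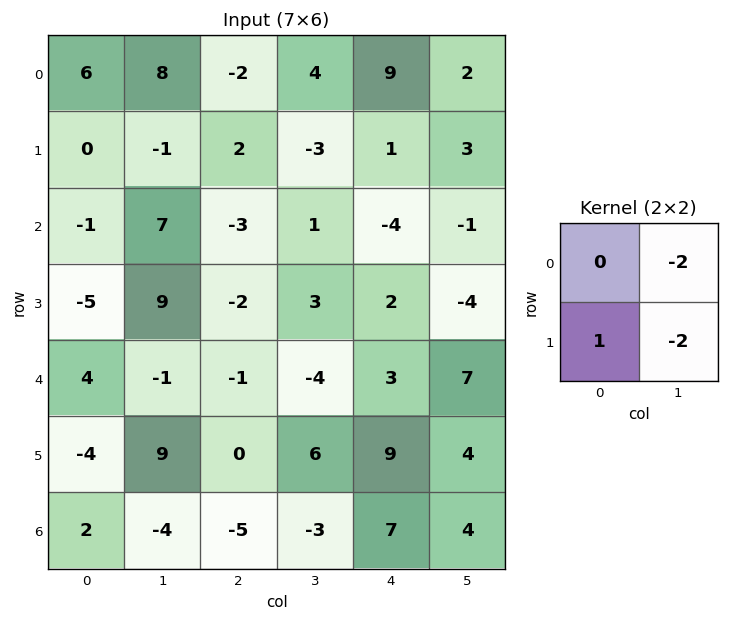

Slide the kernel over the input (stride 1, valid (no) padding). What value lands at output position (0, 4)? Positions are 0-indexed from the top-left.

-9

The receptive field on the input at this output position is [9 2 / 1 3]. Elementwise product with the kernel and sum: 2·-2 + 1·1 + 3·-2.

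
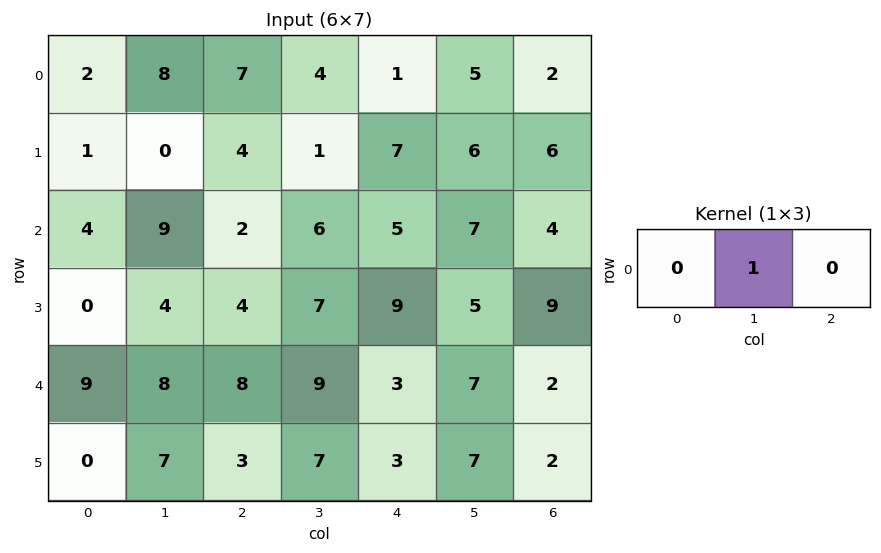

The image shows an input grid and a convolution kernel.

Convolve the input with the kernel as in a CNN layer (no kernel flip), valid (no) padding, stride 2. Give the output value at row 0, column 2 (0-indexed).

5

The receptive field on the input at this output position is [1 5 2]. Elementwise product with the kernel and sum: 5·1.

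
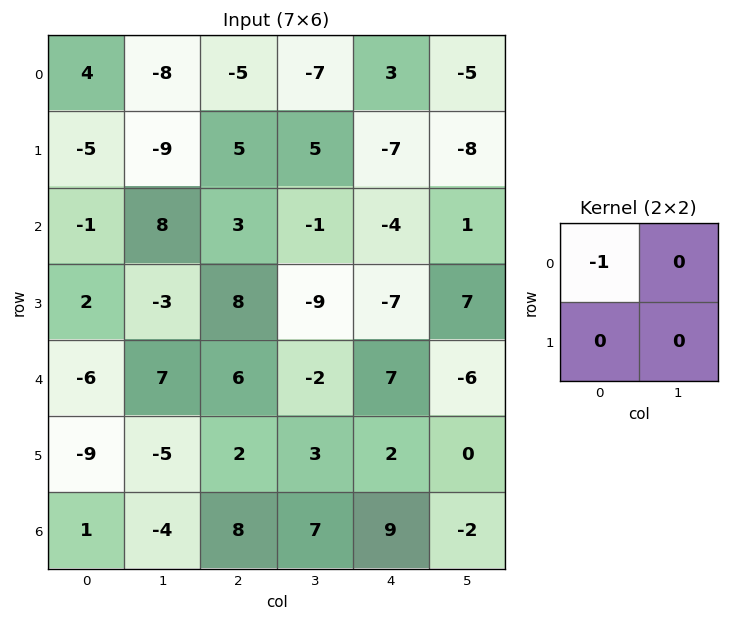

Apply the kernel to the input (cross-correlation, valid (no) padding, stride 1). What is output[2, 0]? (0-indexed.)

The receptive field on the input at this output position is [-1 8 / 2 -3]. Elementwise product with the kernel and sum: -1·-1.

1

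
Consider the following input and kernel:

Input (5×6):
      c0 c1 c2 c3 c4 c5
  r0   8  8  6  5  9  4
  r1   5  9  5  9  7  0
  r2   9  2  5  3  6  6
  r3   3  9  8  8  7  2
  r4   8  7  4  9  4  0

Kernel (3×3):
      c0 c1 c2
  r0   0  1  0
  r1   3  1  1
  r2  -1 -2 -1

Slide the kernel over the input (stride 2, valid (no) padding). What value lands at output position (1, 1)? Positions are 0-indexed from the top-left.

16

The receptive field on the input at this output position is [5 3 6 / 8 8 7 / 4 9 4]. Elementwise product with the kernel and sum: 3·1 + 8·3 + 8·1 + 7·1 + 4·-1 + 9·-2 + 4·-1.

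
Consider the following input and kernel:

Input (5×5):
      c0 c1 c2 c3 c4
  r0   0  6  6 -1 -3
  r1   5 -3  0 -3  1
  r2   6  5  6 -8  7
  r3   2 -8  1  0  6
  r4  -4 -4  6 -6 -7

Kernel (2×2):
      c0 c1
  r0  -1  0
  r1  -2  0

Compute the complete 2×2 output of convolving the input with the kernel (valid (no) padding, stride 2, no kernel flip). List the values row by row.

Output[0,0]: The receptive field on the input at this output position is [0 6 / 5 -3]. Elementwise product with the kernel and sum: 0·-1 + 5·-2.
Output[0,1]: The receptive field on the input at this output position is [6 -1 / 0 -3]. Elementwise product with the kernel and sum: 6·-1 + 0·-2.

-10 -6
-10 -8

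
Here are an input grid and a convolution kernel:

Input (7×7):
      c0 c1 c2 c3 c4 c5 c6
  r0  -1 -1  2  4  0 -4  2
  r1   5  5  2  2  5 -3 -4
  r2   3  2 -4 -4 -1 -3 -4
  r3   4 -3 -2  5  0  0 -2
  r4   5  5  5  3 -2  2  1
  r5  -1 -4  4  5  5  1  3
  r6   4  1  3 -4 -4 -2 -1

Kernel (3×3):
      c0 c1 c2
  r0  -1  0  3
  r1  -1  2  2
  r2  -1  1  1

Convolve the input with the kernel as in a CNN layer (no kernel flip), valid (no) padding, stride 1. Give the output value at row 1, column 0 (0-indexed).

-15

The receptive field on the input at this output position is [5 5 2 / 3 2 -4 / 4 -3 -2]. Elementwise product with the kernel and sum: 5·-1 + 2·3 + 3·-1 + 2·2 + -4·2 + 4·-1 + -3·1 + -2·1.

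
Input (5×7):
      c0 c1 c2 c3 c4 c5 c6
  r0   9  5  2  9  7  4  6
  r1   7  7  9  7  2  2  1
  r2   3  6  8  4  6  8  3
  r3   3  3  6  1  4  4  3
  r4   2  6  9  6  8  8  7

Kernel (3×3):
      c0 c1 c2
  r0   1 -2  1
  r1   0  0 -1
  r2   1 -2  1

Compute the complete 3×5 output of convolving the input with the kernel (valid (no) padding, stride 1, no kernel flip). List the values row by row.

-9 -3 -5 -3 -3
-3 -16 -1 -6 -5
-8 -13 7 -6 -11

Output[0,0]: The receptive field on the input at this output position is [9 5 2 / 7 7 9 / 3 6 8]. Elementwise product with the kernel and sum: 9·1 + 5·-2 + 2·1 + 9·-1 + 3·1 + 6·-2 + 8·1.
Output[0,1]: The receptive field on the input at this output position is [5 2 9 / 7 9 7 / 6 8 4]. Elementwise product with the kernel and sum: 5·1 + 2·-2 + 9·1 + 7·-1 + 6·1 + 8·-2 + 4·1.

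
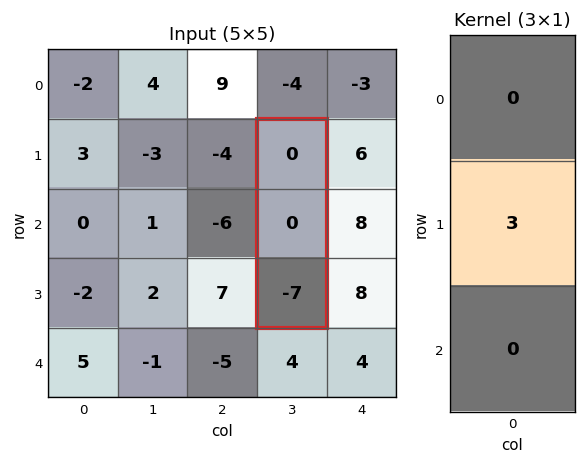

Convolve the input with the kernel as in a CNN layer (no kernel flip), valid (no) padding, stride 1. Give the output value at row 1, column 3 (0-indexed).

0

The receptive field on the input at this output position is [0 / 0 / -7]. Elementwise product with the kernel and sum: 0·3.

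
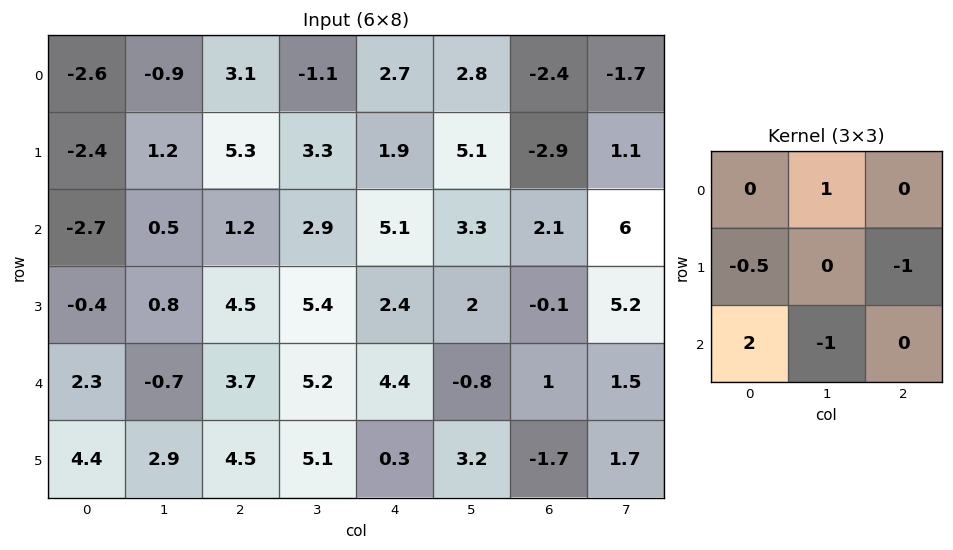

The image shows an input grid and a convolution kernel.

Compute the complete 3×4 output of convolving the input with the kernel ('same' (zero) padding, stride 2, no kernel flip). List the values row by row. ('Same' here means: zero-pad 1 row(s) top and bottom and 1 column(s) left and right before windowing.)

3.3 -1.35 2.45 13.4
-2.5 -0.75 5.55 -6.45
-4.1 0.95 10.5 6.9

Output[0,0]: The receptive field on the zero-padded input at this output position is [0 0 0 / 0 -2.6 -0.9 / 0 -2.4 1.2]. Elementwise product with the kernel and sum: 0·1 + 0·-0.5 + -0.9·-1 + 0·2 + -2.4·-1.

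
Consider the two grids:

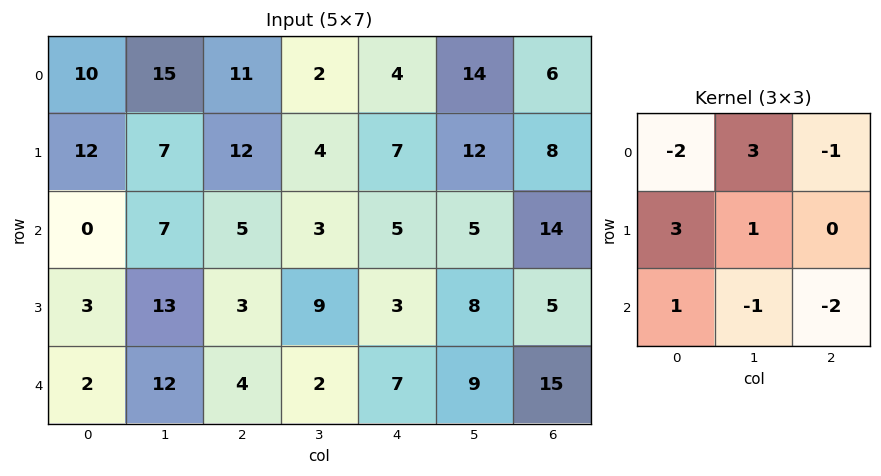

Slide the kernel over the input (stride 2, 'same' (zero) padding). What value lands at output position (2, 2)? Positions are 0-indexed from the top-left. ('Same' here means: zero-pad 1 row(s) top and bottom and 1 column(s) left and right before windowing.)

The receptive field on the zero-padded input at this output position is [9 3 8 / 2 7 9 / 0 0 0]. Elementwise product with the kernel and sum: 9·-2 + 3·3 + 8·-1 + 2·3 + 7·1 + 0·1 + 0·-1 + 0·-2.

-4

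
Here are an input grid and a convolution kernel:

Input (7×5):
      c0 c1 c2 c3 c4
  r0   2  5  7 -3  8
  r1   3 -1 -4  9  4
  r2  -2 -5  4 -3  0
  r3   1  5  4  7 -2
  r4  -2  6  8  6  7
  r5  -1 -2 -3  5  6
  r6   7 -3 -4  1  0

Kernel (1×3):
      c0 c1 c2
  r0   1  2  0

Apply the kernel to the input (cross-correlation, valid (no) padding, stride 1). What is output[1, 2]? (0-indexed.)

14

The receptive field on the input at this output position is [-4 9 4]. Elementwise product with the kernel and sum: -4·1 + 9·2.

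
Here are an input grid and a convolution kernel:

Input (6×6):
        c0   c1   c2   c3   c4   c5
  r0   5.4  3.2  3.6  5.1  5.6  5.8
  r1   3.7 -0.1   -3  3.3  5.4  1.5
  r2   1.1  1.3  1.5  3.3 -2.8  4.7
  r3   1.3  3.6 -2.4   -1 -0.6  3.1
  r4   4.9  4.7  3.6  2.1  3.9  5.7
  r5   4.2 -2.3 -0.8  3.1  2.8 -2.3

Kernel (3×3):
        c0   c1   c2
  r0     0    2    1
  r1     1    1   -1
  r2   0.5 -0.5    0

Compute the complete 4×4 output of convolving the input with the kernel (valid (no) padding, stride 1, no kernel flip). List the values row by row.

Output[0,0]: The receptive field on the input at this output position is [5.4 3.2 3.6 / 3.7 -0.1 -3 / 1.1 1.3 1.5]. Elementwise product with the kernel and sum: 3.2·2 + 3.6·1 + 3.7·1 + -0.1·1 + -3·-1 + 1.1·0.5 + 1.3·-0.5.

16.5 5.8 9.8 27.25
-3.45 -0.2 18.9 7.9
11.5 9.05 1.75 -6.5
14.05 -0.35 -2.75 2.35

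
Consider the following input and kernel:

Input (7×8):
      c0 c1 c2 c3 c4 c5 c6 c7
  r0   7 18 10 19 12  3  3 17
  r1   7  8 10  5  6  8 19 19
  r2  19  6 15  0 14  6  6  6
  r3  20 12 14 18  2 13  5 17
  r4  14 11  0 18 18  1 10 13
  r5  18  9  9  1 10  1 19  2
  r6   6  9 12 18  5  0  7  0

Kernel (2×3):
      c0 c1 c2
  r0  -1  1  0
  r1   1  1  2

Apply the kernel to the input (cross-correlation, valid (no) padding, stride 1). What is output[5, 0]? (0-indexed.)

30

The receptive field on the input at this output position is [18 9 9 / 6 9 12]. Elementwise product with the kernel and sum: 18·-1 + 9·1 + 6·1 + 9·1 + 12·2.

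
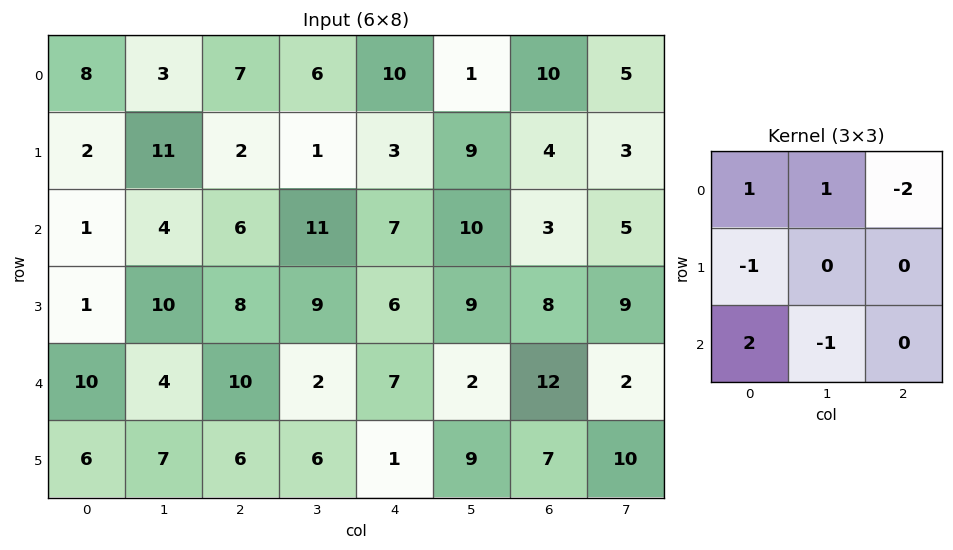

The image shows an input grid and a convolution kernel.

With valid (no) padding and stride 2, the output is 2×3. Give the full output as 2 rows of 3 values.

Output[0,0]: The receptive field on the input at this output position is [8 3 7 / 2 11 2 / 1 4 6]. Elementwise product with the kernel and sum: 8·1 + 3·1 + 7·-2 + 2·-1 + 1·2 + 4·-1.

-7 -8 -8
8 13 17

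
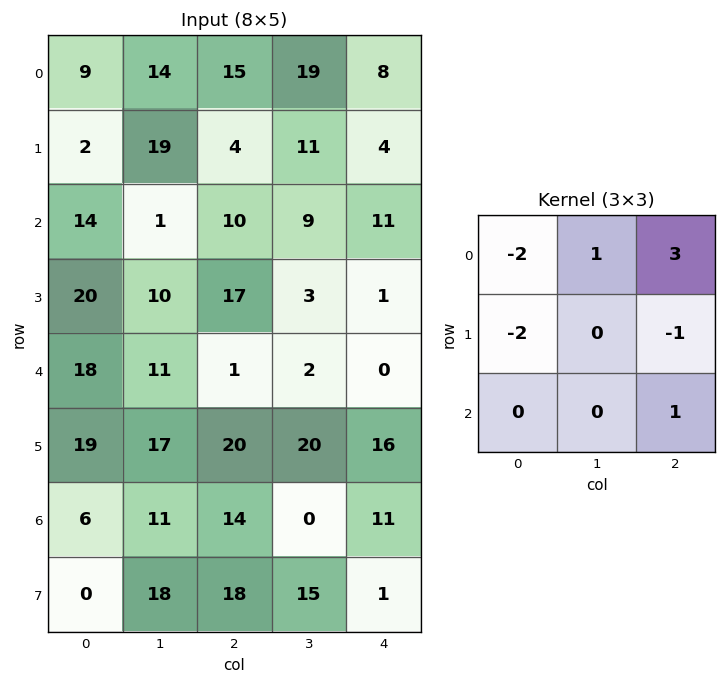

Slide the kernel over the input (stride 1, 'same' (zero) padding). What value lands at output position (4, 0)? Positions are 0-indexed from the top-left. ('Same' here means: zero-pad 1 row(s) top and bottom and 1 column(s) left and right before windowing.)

56

The receptive field on the zero-padded input at this output position is [0 20 10 / 0 18 11 / 0 19 17]. Elementwise product with the kernel and sum: 0·-2 + 20·1 + 10·3 + 0·-2 + 11·-1 + 17·1.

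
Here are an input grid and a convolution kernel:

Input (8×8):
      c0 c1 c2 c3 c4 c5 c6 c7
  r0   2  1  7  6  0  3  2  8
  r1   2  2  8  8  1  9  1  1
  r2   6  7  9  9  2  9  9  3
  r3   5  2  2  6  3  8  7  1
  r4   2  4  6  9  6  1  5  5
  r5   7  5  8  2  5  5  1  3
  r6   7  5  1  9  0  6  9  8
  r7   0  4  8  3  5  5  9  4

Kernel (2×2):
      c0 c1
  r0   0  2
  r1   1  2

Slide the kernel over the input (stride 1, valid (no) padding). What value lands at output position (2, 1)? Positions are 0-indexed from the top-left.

24

The receptive field on the input at this output position is [7 9 / 2 2]. Elementwise product with the kernel and sum: 9·2 + 2·1 + 2·2.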